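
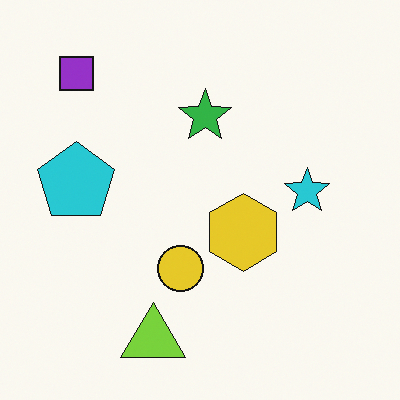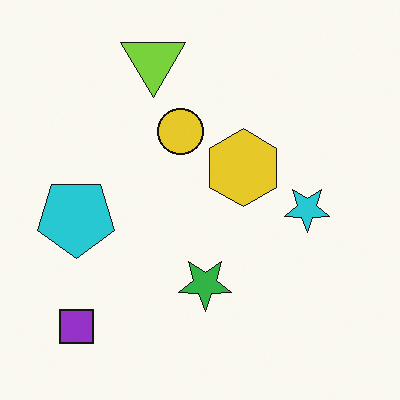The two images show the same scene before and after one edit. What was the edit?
It was flipped vertically (top ↔ bottom).

The lime triangle is in the bottom of the first image and the top of the second — shapes on opposite sides of the horizontal midline have swapped in a mirror flip.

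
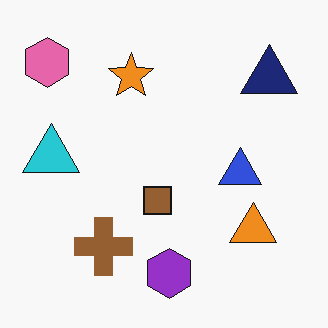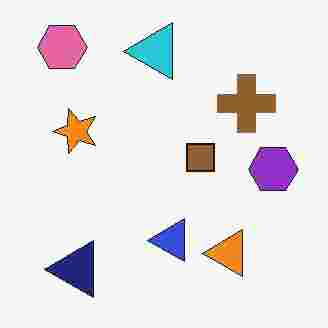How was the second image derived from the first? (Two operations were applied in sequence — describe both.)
The second image is the first heavily JPEG-compressed with obvious blocking artifacts, then transposed (reflected across the top-left ↔ bottom-right diagonal).

Blocky 8×8 compression artifacts appear around shape edges and the flat background shows ringing — characteristic JPEG degradation. Shapes have swapped their row and column positions — what was in the top-right is now in the bottom-left — a diagonal reflection.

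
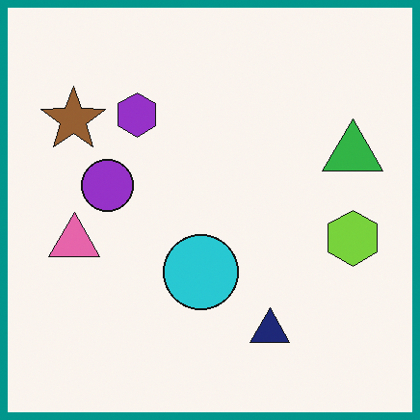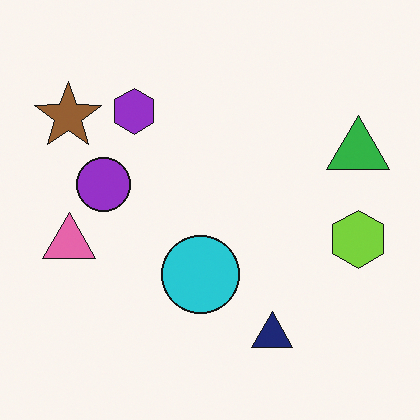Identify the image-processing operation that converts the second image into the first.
The first image is the second framed with a teal border.

A solid teal frame runs around the edge of the first image, with the content slightly shrunk inside it.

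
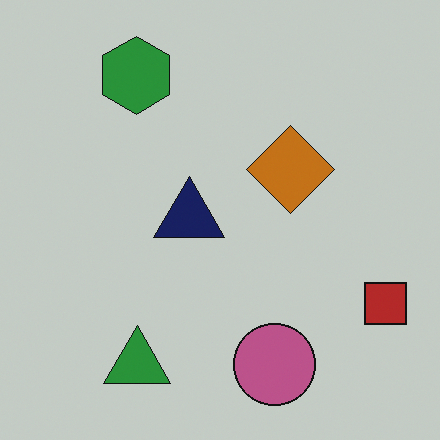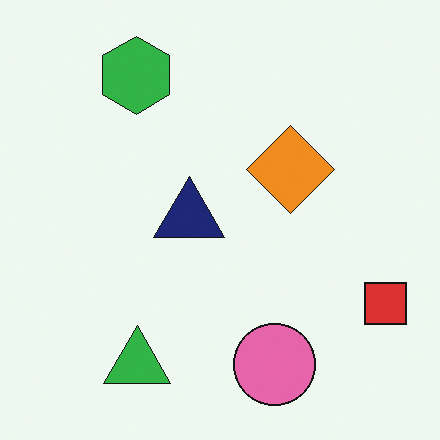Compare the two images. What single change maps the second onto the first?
The first image is the second darkened a little.

Every pixel — background and shapes alike — is uniformly darkened.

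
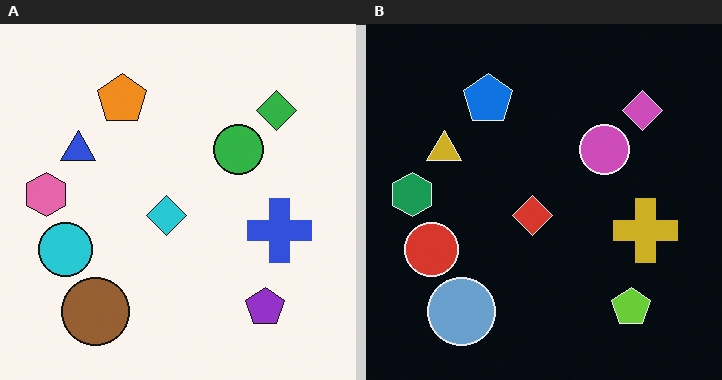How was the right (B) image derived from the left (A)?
It was color-inverted (negative).

The light background has become dark and every shape's color is its complement — a photographic negative.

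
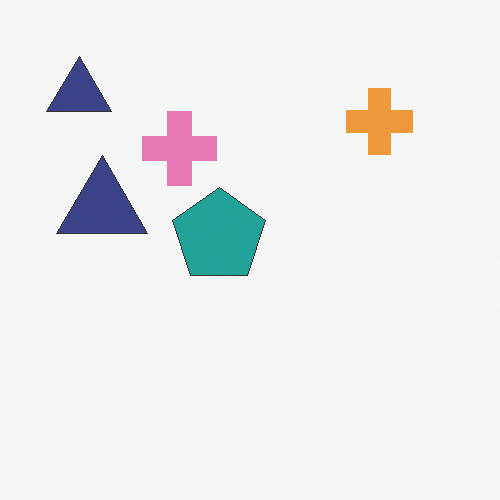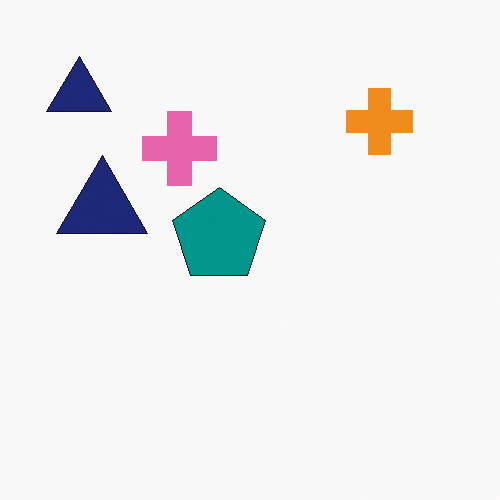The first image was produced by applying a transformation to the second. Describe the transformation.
The transformation is: given slightly reduced contrast.

Tones are pushed toward mid-grey across the whole image — a global contrast change.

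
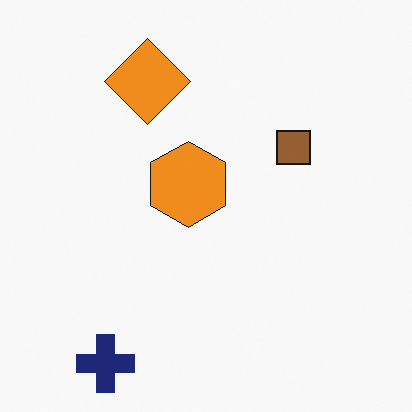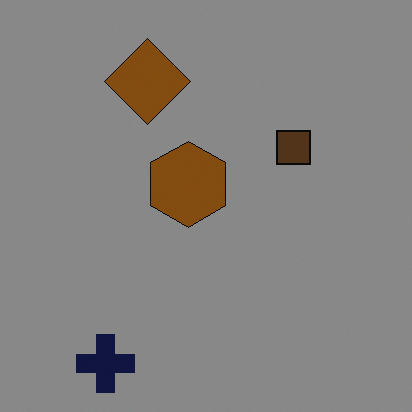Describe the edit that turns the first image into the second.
The transformation is: noticeably darkened.

Every pixel — background and shapes alike — is uniformly darkened.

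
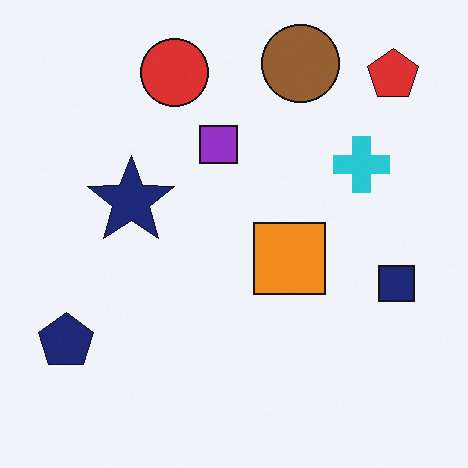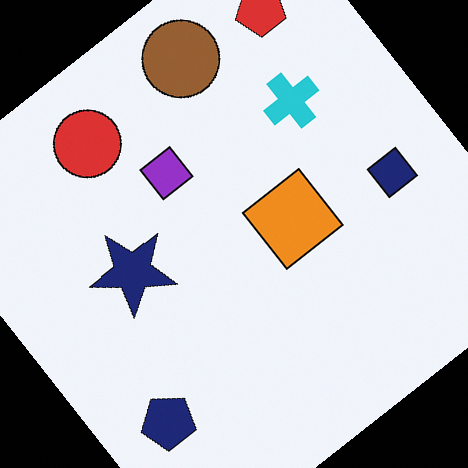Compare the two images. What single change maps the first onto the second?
The second image is the first rotated counter-clockwise by a large amount — several tens of degrees.

Every shape is tilted by the same angle and the image corners show triangular fill wedges — a whole-image rotation by a non-right angle.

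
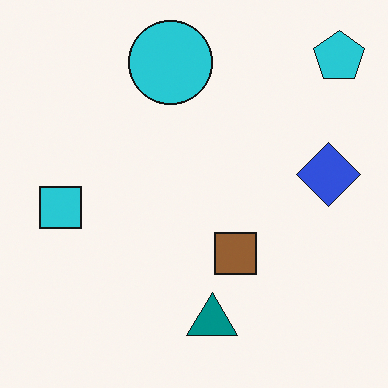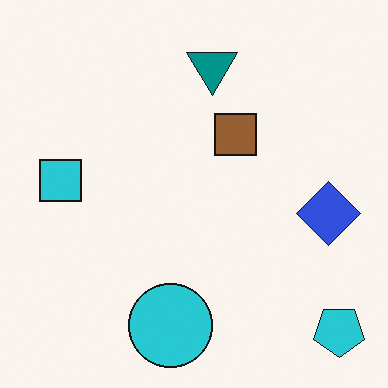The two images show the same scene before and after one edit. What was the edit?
The transformation is: flipped vertically (top ↔ bottom).

The cyan pentagon is in the top-right of the first image and the bottom-right of the second — shapes on opposite sides of the horizontal midline have swapped in a mirror flip.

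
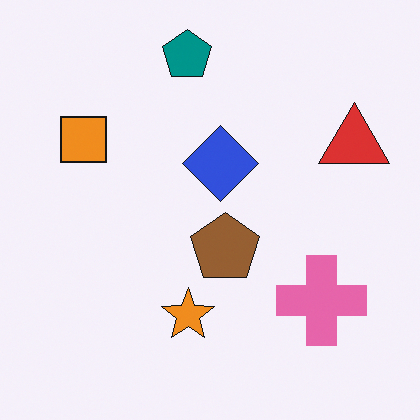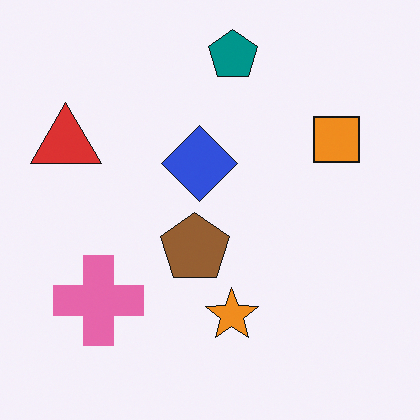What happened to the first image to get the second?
The image was flipped horizontally (left ↔ right).

The red triangle is in the right of the first image and the left of the second — shapes on opposite sides of the vertical midline have swapped in a mirror flip.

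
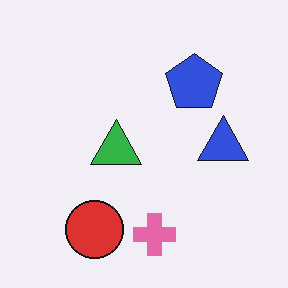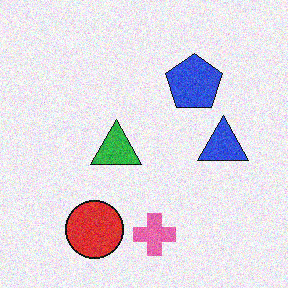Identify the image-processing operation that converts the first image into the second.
The image was degraded with visible gaussian noise.

Random speckle covers the whole image, including the flat background.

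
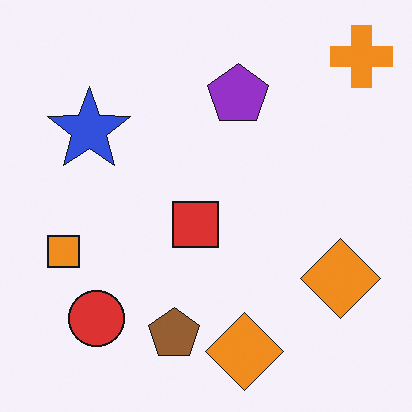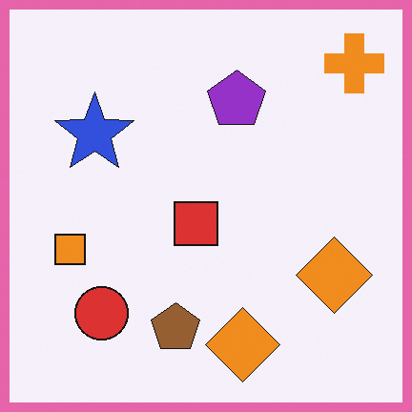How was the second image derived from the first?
The second image is the first framed with a pink border.

A solid pink frame runs around the edge of the second image, with the content slightly shrunk inside it.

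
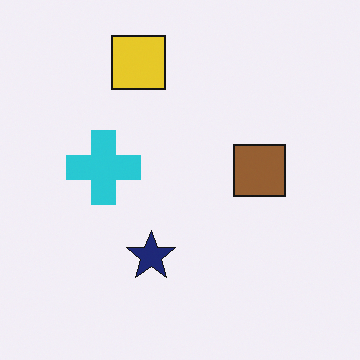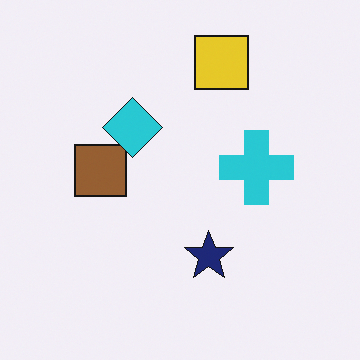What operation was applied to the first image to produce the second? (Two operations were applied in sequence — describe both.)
The transformation is: flipped horizontally (left ↔ right), then overlaid with an additional cyan diamond.

The brown square is in the right of the first image and the left of the second — shapes on opposite sides of the vertical midline have swapped in a mirror flip. A cyan diamond appears in the second image that is absent from the first.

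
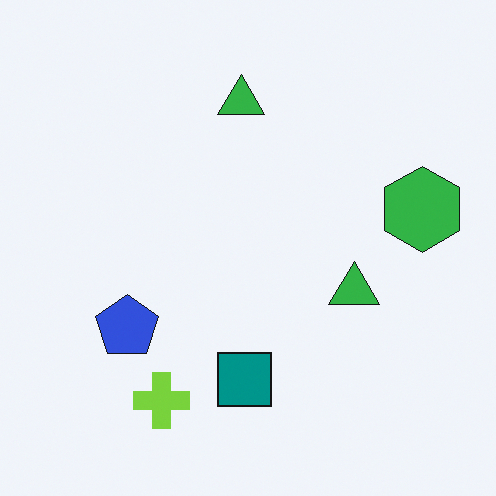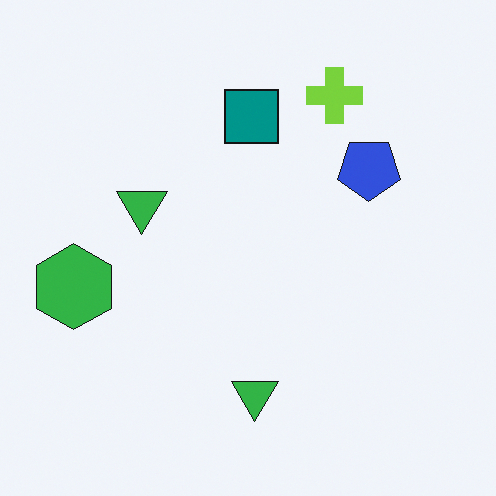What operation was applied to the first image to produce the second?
Rotated 180°.

The green hexagon sits in the right of the first image and the left of the second — consistent with a whole-image 180° rotation.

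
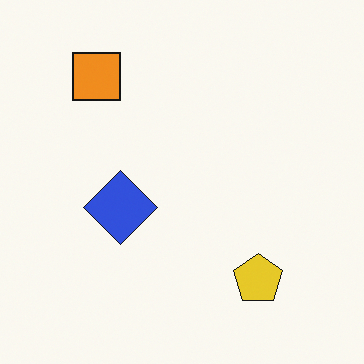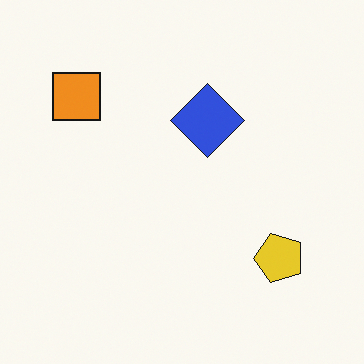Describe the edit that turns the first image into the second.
Transposed (reflected across the top-left ↔ bottom-right diagonal).

Shapes have swapped their row and column positions — what was in the top-right is now in the bottom-left — a diagonal reflection.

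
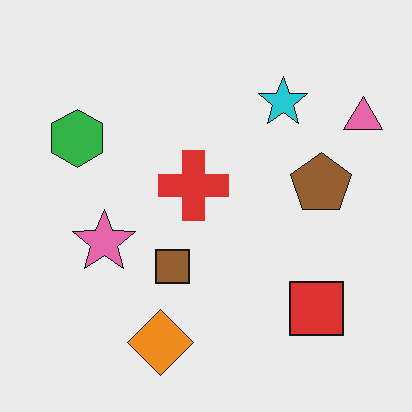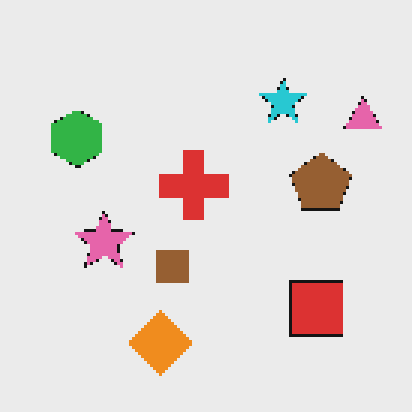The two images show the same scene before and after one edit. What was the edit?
Mildly pixelated.

Shapes are reduced to large square blocks; fine edges and outlines are lost — a downscale-then-upscale (mosaic) effect.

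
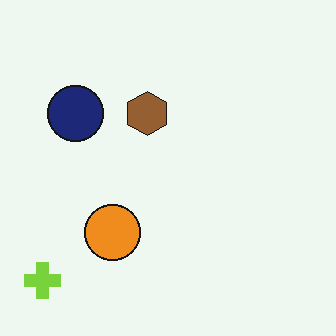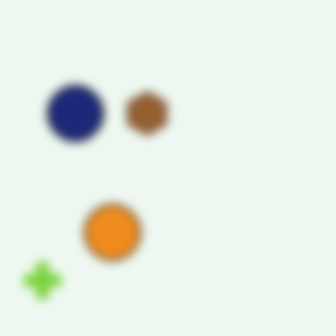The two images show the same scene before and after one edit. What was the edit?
Moderately blurred.

Shape edges and outlines are uniformly softened across the whole image.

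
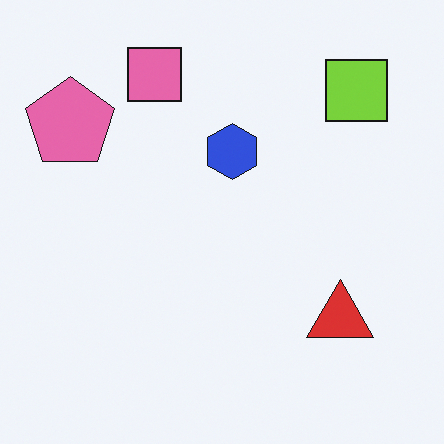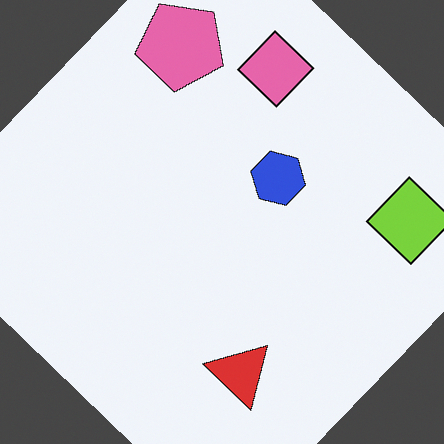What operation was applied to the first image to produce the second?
It was rotated clockwise by a large amount — several tens of degrees.

Every shape is tilted by the same angle and the image corners show triangular fill wedges — a whole-image rotation by a non-right angle.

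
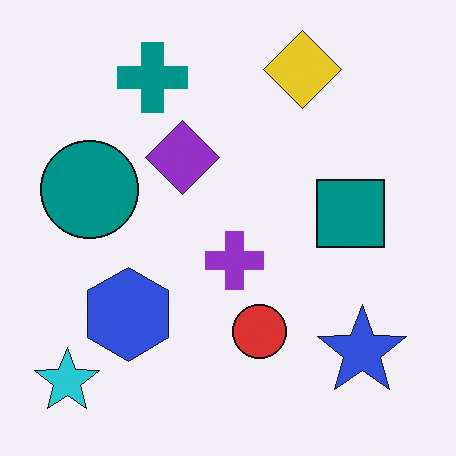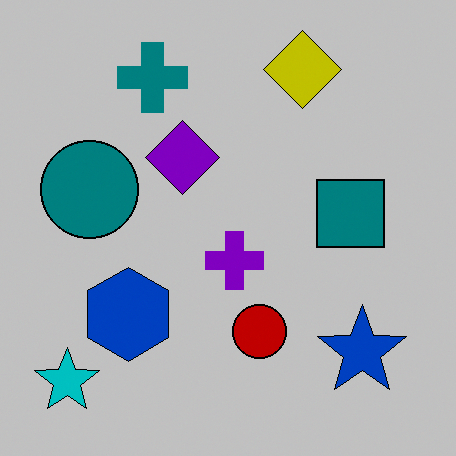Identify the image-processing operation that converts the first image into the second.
This is the original image aggressively posterized.

Each flat color has snapped to a coarser quantized level — most visibly, the near-white background has dropped to a flat grey.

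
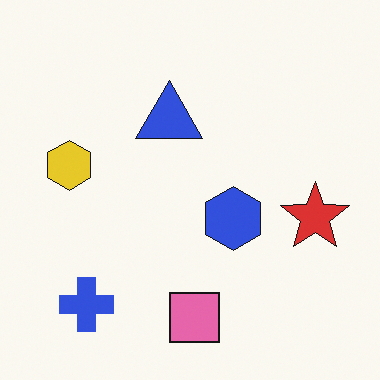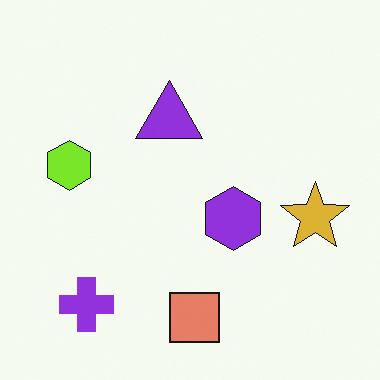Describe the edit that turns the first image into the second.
It was hue-shifted slightly.

Every shape's color has rotated by the same amount around the hue wheel — a uniform hue shift.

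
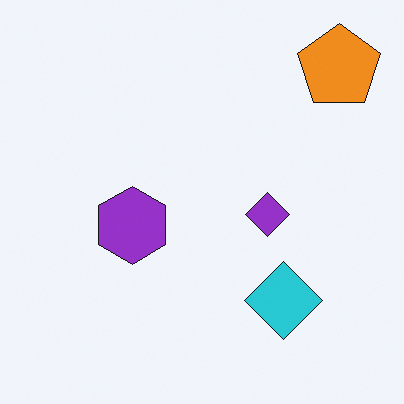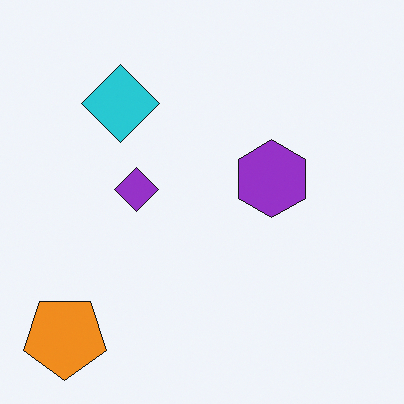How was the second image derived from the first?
The image was rotated 180°.

The orange pentagon sits in the top-right of the first image and the bottom-left of the second — consistent with a whole-image 180° rotation.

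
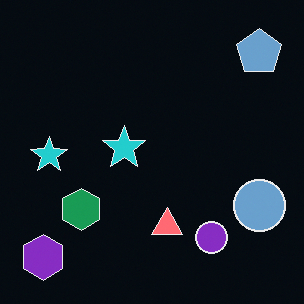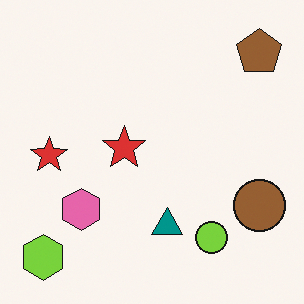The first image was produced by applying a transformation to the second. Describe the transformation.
Color-inverted (negative).

The light background has become dark and every shape's color is its complement — a photographic negative.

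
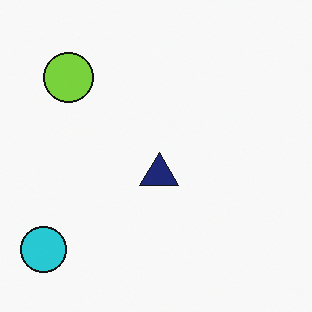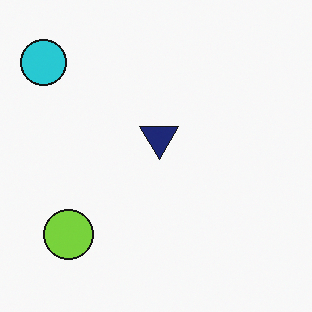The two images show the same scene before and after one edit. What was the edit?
The second image is the first flipped vertically (top ↔ bottom).

The cyan circle is in the bottom-left of the first image and the top-left of the second — shapes on opposite sides of the horizontal midline have swapped in a mirror flip.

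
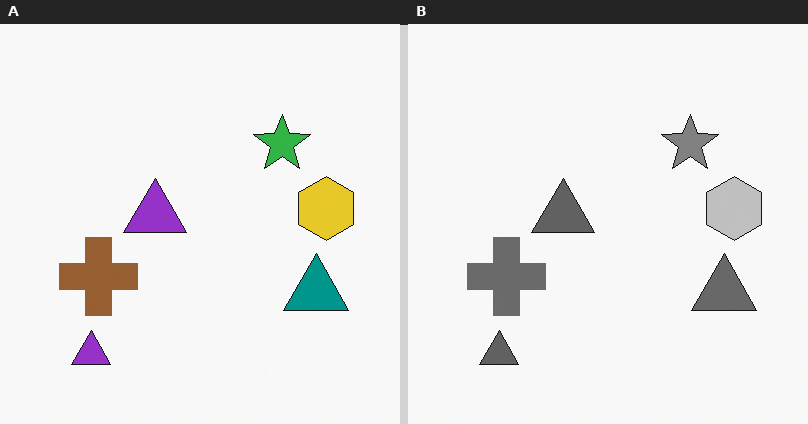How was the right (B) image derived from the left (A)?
This is the original image converted to grayscale.

All color is removed — every shape is now a shade of grey.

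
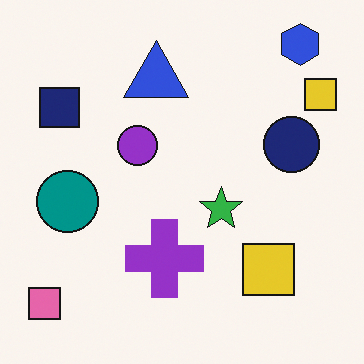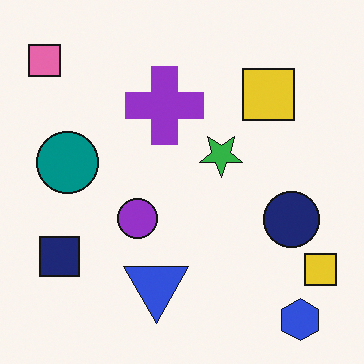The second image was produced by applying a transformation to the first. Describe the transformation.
The image was flipped vertically (top ↔ bottom).

The blue hexagon is in the top-right of the first image and the bottom-right of the second — shapes on opposite sides of the horizontal midline have swapped in a mirror flip.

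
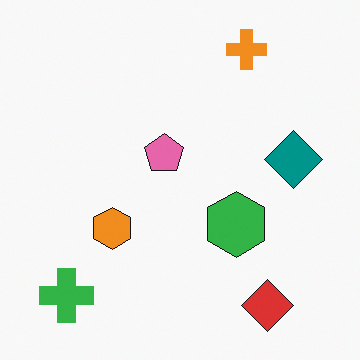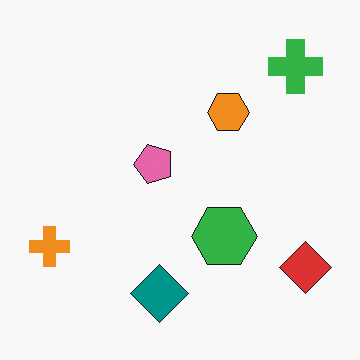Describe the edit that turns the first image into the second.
The transformation is: transposed (reflected across the top-left ↔ bottom-right diagonal).

Shapes have swapped their row and column positions — what was in the top-right is now in the bottom-left — a diagonal reflection.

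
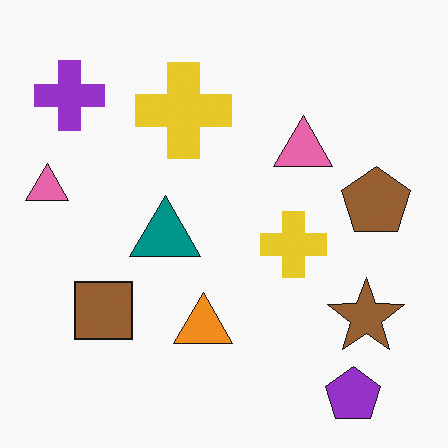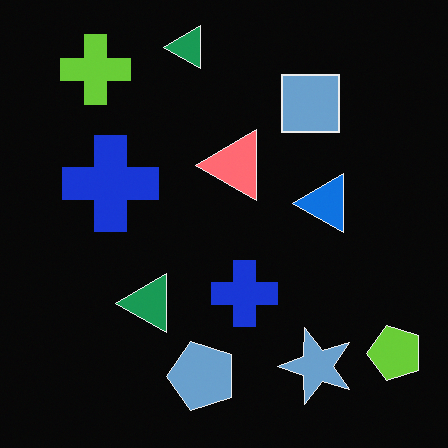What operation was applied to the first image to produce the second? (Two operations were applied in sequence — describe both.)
It was color-inverted (negative), then transposed (reflected across the top-left ↔ bottom-right diagonal).

The light background has become dark and every shape's color is its complement — a photographic negative. Shapes have swapped their row and column positions — what was in the top-right is now in the bottom-left — a diagonal reflection.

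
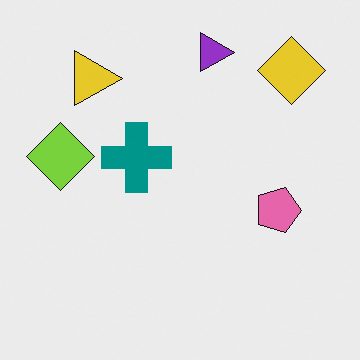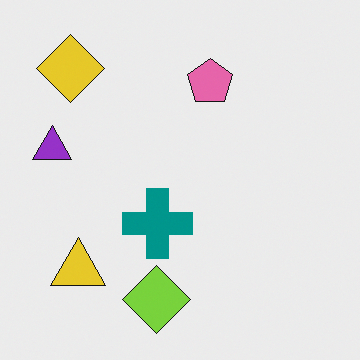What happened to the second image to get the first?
The first image is the second rotated 90° clockwise.

The yellow diamond sits in the top-left of the second image and the top-right of the first — consistent with a whole-image 90° clockwise rotation.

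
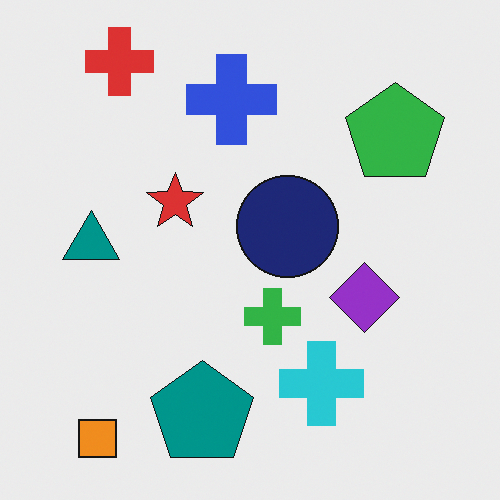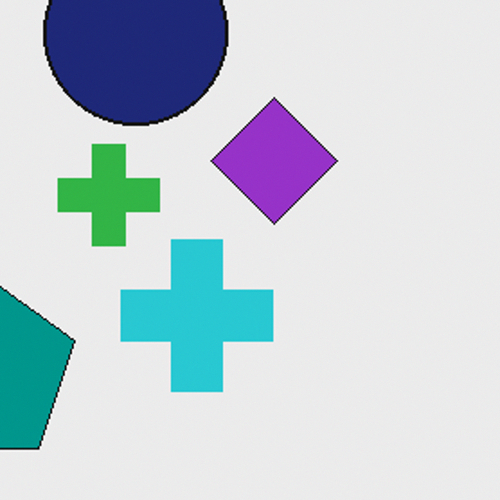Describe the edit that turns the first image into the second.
This is the original image cropped tightly and scaled back up.

The visible shapes are larger and the field of view is narrower; shapes near the original edges may be partly or wholly outside the frame — a crop-and-rescale.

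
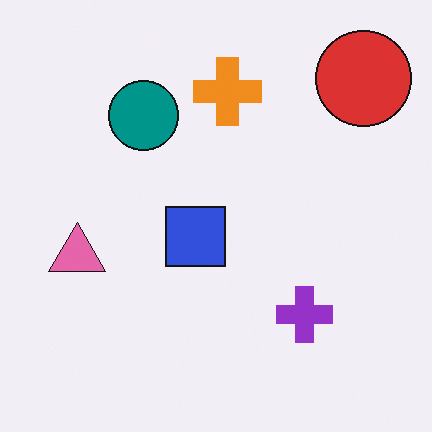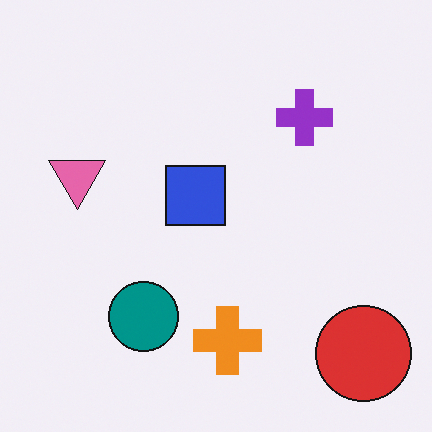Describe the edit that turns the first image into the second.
The second image is the first flipped vertically (top ↔ bottom).

The red circle is in the top-right of the first image and the bottom-right of the second — shapes on opposite sides of the horizontal midline have swapped in a mirror flip.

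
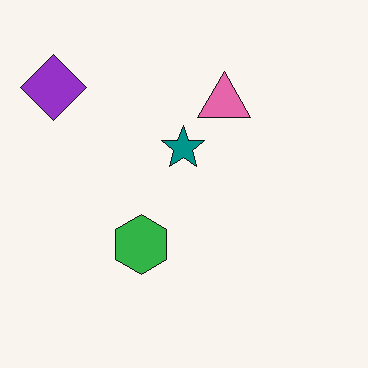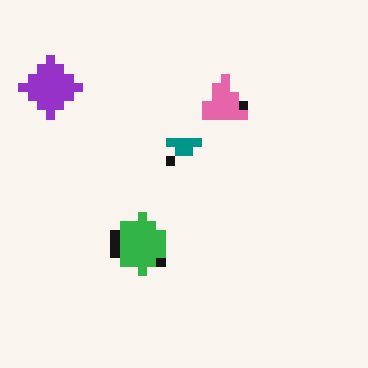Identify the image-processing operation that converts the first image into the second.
Heavily pixelated into large blocks.

Shapes are reduced to large square blocks; fine edges and outlines are lost — a downscale-then-upscale (mosaic) effect.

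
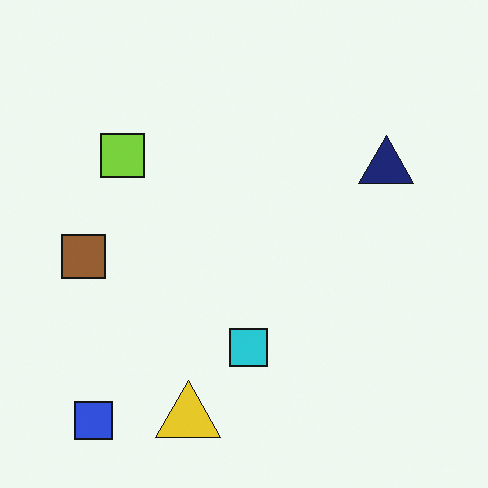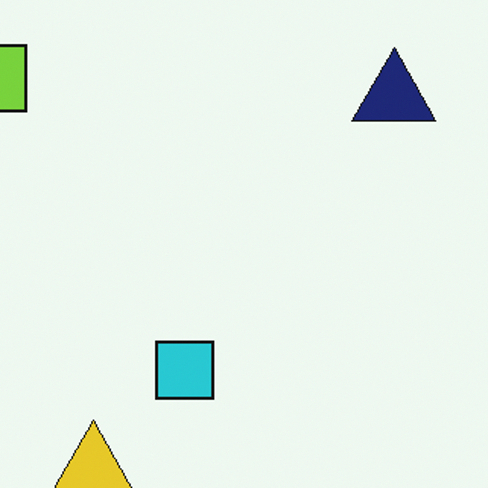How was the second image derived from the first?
This is the original image cropped to a modestly smaller region and rescaled.

The visible shapes are larger and the field of view is narrower; shapes near the original edges may be partly or wholly outside the frame — a crop-and-rescale.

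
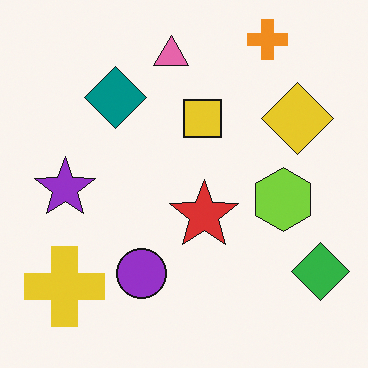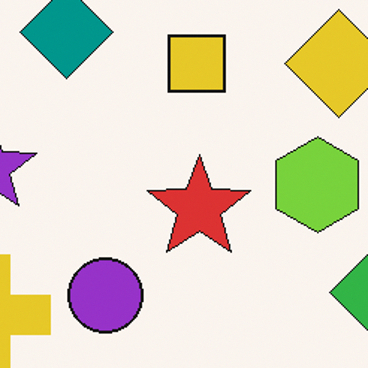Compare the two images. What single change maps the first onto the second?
It was cropped slightly and scaled back up.

The visible shapes are larger and the field of view is narrower; shapes near the original edges may be partly or wholly outside the frame — a crop-and-rescale.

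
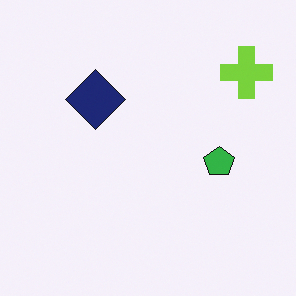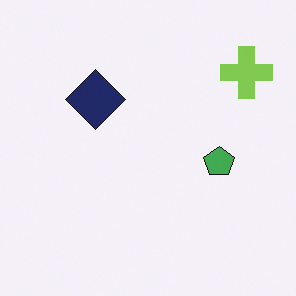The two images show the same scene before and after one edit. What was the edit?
This is the original image slightly desaturated.

All colors are more muted and greyish — a global saturation change.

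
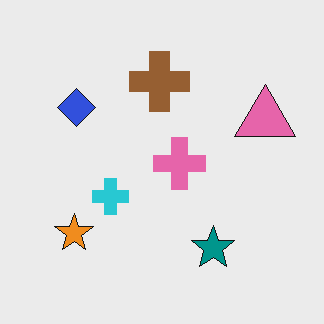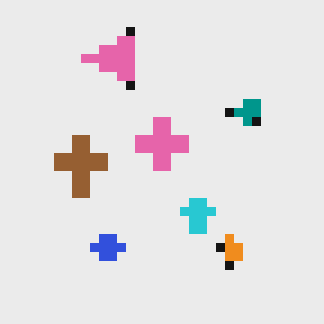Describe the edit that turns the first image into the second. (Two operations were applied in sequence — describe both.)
The transformation is: rotated 90° counter-clockwise, then heavily pixelated into large blocks.

The orange star sits in the bottom-left of the first image and the bottom-right of the second — consistent with a whole-image 90° counter-clockwise rotation. Shapes are reduced to large square blocks; fine edges and outlines are lost — a downscale-then-upscale (mosaic) effect.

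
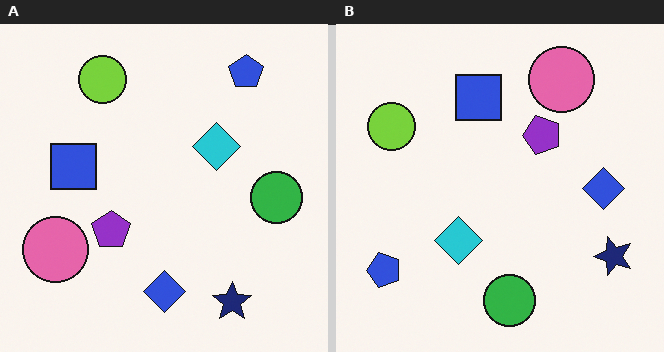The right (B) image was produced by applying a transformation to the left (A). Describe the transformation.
The transformation is: transposed (reflected across the top-left ↔ bottom-right diagonal).

Shapes have swapped their row and column positions — what was in the top-right is now in the bottom-left — a diagonal reflection.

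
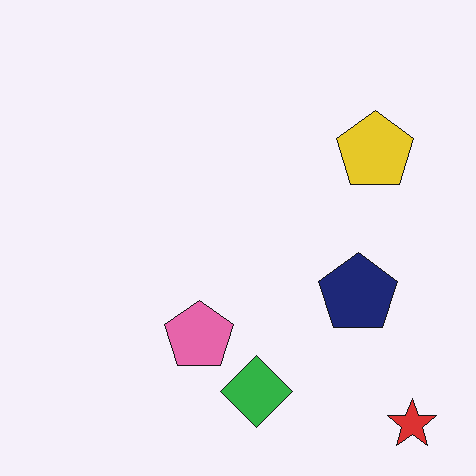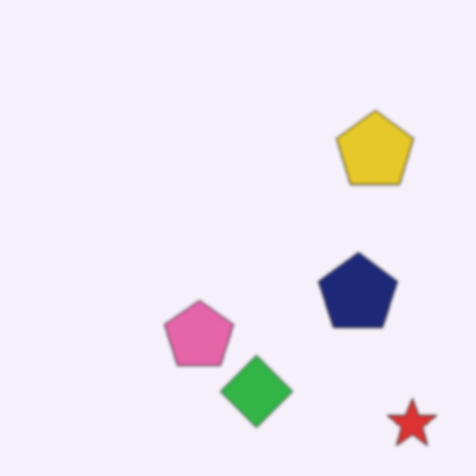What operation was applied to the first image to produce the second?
The image was given a subtle gaussian blur.

Shape edges and outlines are uniformly softened across the whole image.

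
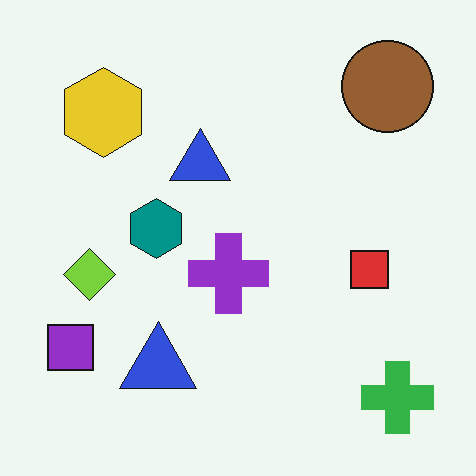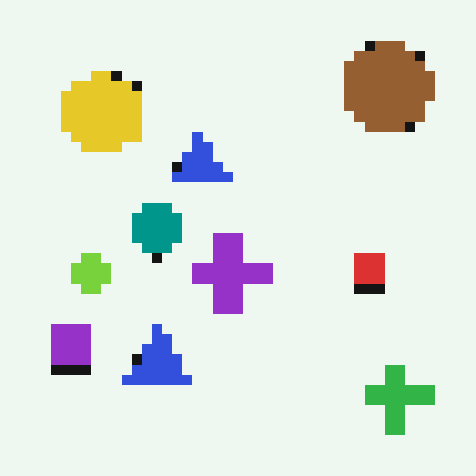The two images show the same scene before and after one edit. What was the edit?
The transformation is: heavily pixelated into large blocks.

Shapes are reduced to large square blocks; fine edges and outlines are lost — a downscale-then-upscale (mosaic) effect.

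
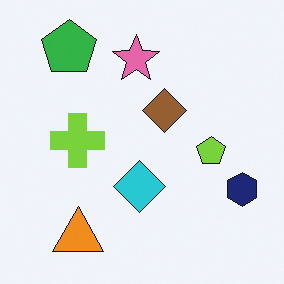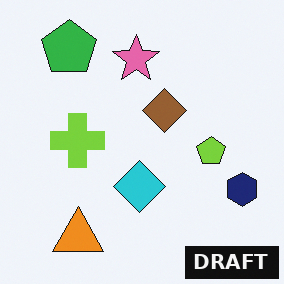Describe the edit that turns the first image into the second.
The second image is the first watermarked with the text "DRAFT" in the lower-right corner.

A dark label reading "DRAFT" appears in the lower-right corner.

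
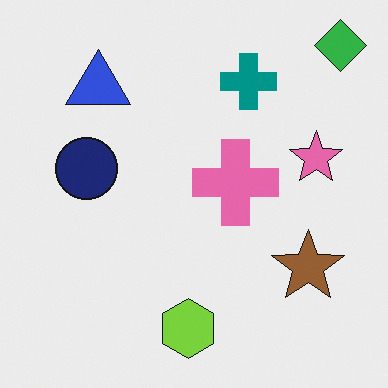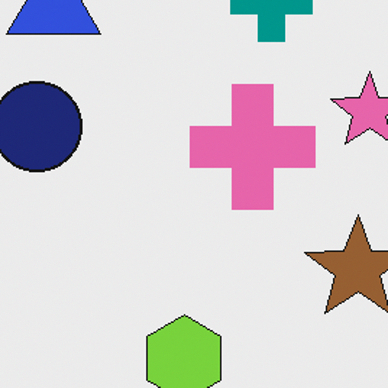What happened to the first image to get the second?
The second image is the first cropped to a modestly smaller region and rescaled.

The visible shapes are larger and the field of view is narrower; shapes near the original edges may be partly or wholly outside the frame — a crop-and-rescale.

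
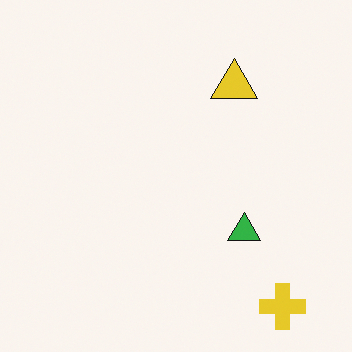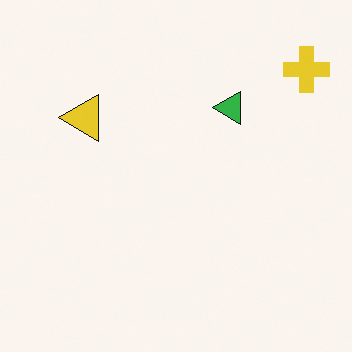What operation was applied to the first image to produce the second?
The second image is the first rotated 90° counter-clockwise.

The yellow cross sits in the bottom-right of the first image and the top-right of the second — consistent with a whole-image 90° counter-clockwise rotation.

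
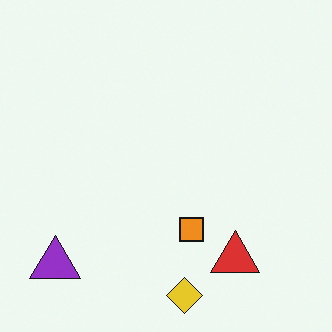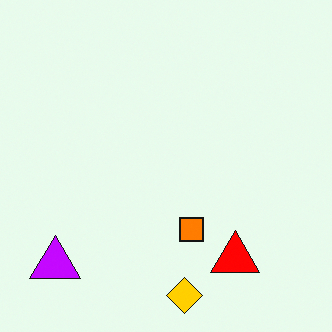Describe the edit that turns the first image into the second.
It was heavily oversaturated.

All colors are more vivid — a global saturation change.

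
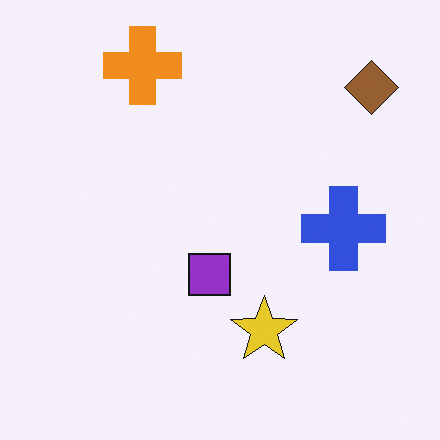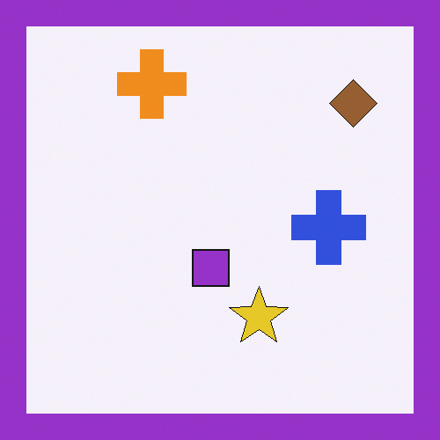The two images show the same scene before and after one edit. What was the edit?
The second image is the first framed with a purple border.

A solid purple frame runs around the edge of the second image, with the content slightly shrunk inside it.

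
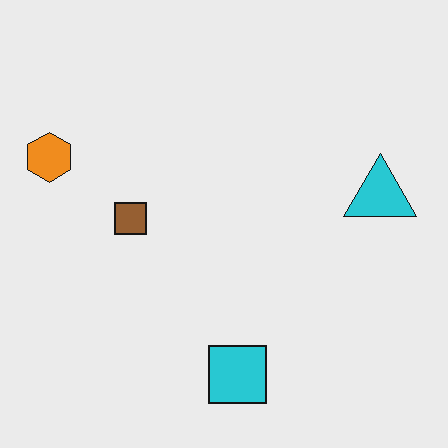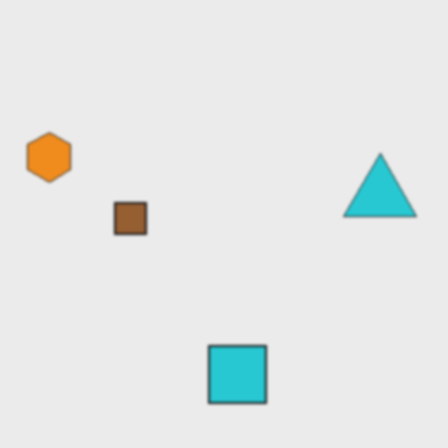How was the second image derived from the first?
This is the original image slightly softened.

Shape edges and outlines are uniformly softened across the whole image.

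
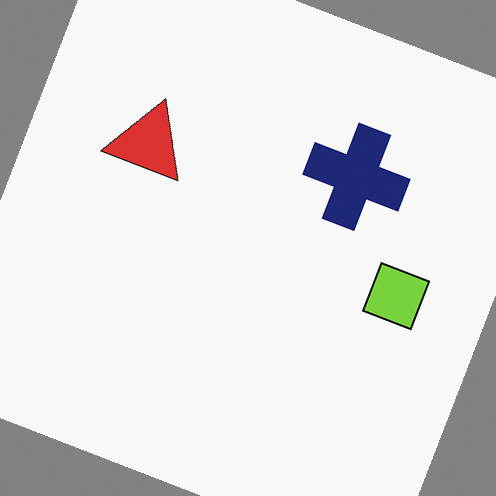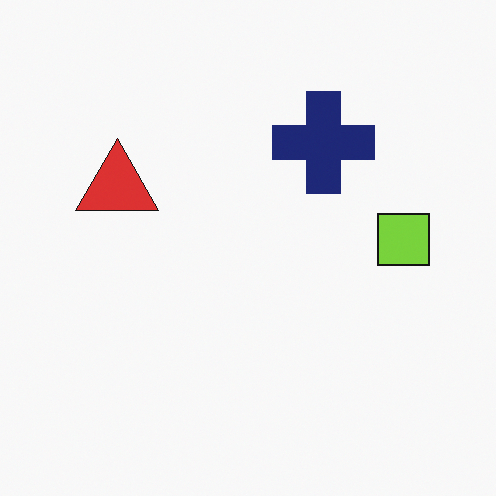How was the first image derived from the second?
Rotated clockwise by a clearly visible amount.

Every shape is tilted by the same angle and the image corners show triangular fill wedges — a whole-image rotation by a non-right angle.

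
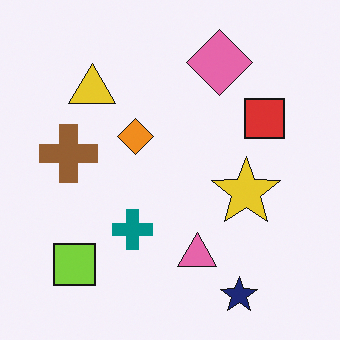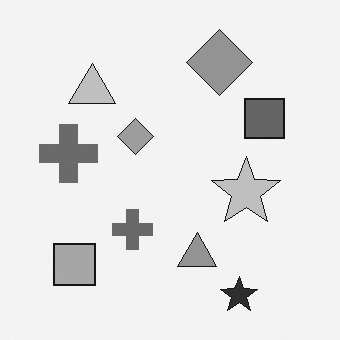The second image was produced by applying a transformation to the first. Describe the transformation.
The image was converted to grayscale.

All color is removed — every shape is now a shade of grey.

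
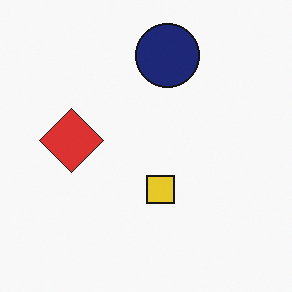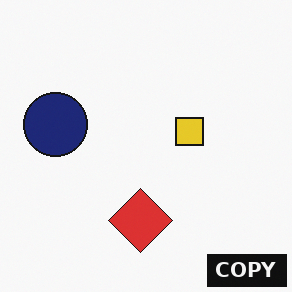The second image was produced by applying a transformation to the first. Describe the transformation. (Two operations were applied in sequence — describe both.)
The transformation is: rotated 90° counter-clockwise, then watermarked with the text "COPY" in the lower-right corner.

The navy circle sits in the top of the first image and the left of the second — consistent with a whole-image 90° counter-clockwise rotation. A dark label reading "COPY" appears in the lower-right corner.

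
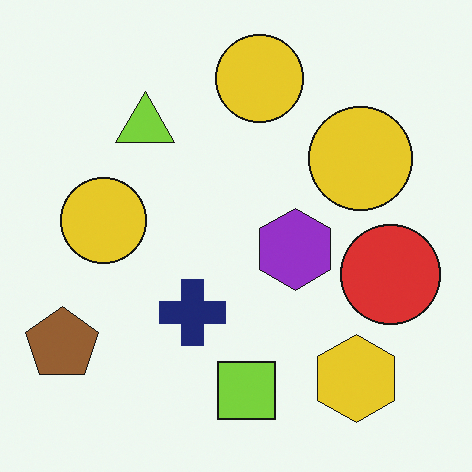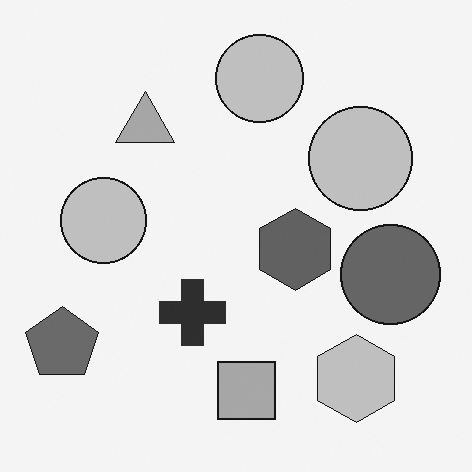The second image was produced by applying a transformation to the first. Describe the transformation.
The second image is the first converted to grayscale.

All color is removed — every shape is now a shade of grey.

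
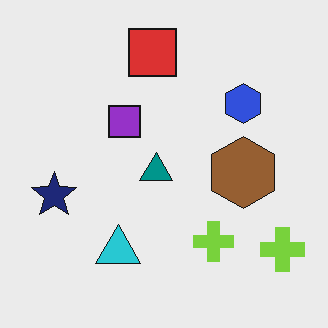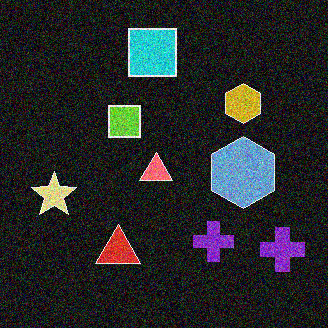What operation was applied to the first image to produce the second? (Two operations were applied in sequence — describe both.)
The transformation is: color-inverted (negative), then degraded with strong gaussian noise.

The light background has become dark and every shape's color is its complement — a photographic negative. Random speckle covers the whole image, including the flat background.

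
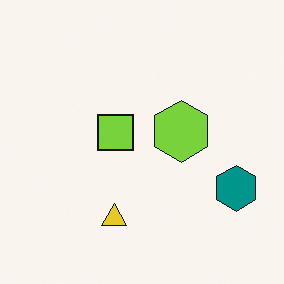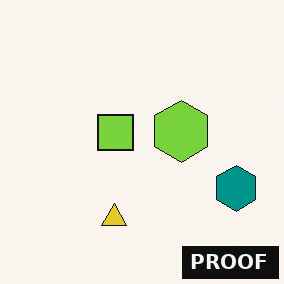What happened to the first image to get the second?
The image was watermarked with the text "PROOF" in the lower-right corner.

A dark label reading "PROOF" appears in the lower-right corner.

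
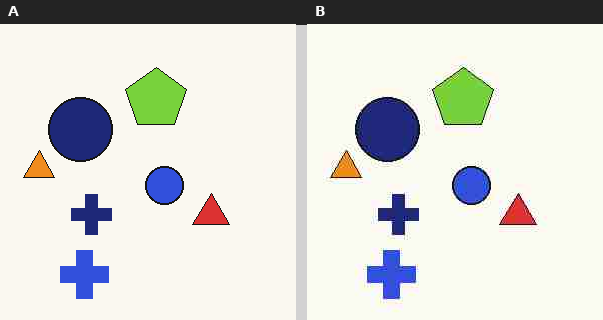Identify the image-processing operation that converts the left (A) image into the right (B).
The transformation is: heavily JPEG-compressed with obvious blocking artifacts.

Blocky 8×8 compression artifacts appear around shape edges and the flat background shows ringing — characteristic JPEG degradation.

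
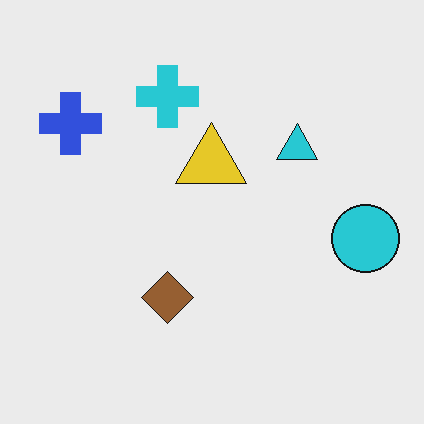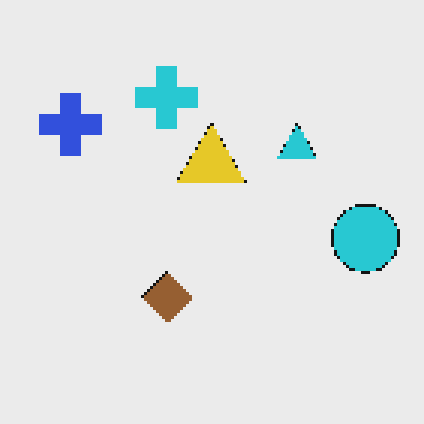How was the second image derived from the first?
The second image is the first lightly pixelated (a mild mosaic effect).

Shapes are reduced to large square blocks; fine edges and outlines are lost — a downscale-then-upscale (mosaic) effect.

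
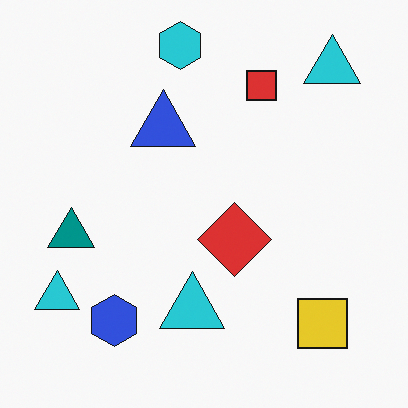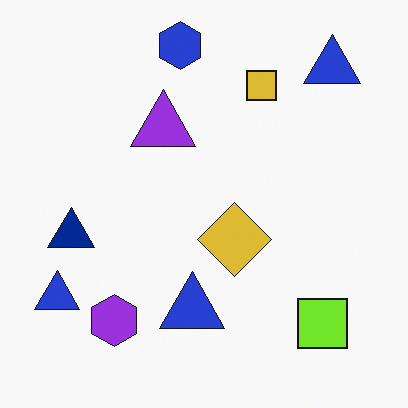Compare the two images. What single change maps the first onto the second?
Hue-shifted slightly.

Every shape's color has rotated by the same amount around the hue wheel — a uniform hue shift.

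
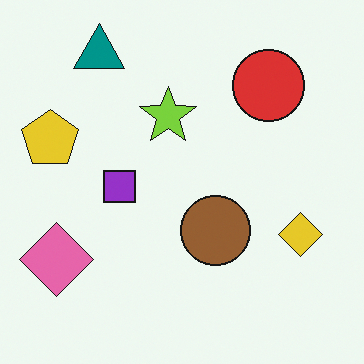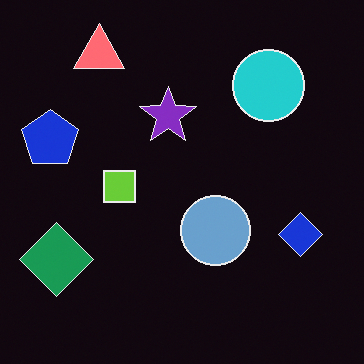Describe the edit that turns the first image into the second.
It was color-inverted (negative).

The light background has become dark and every shape's color is its complement — a photographic negative.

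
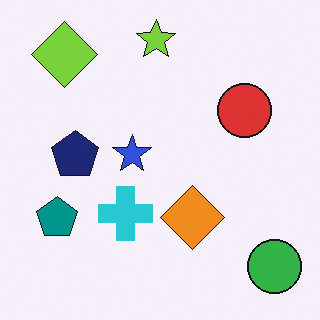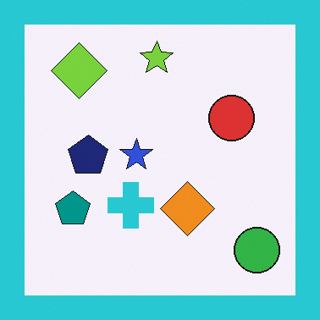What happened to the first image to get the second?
The transformation is: framed with a cyan border.

A solid cyan frame runs around the edge of the second image, with the content slightly shrunk inside it.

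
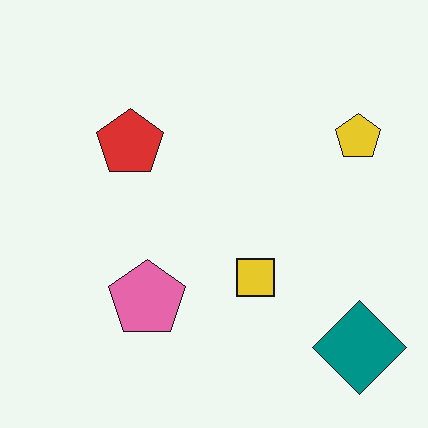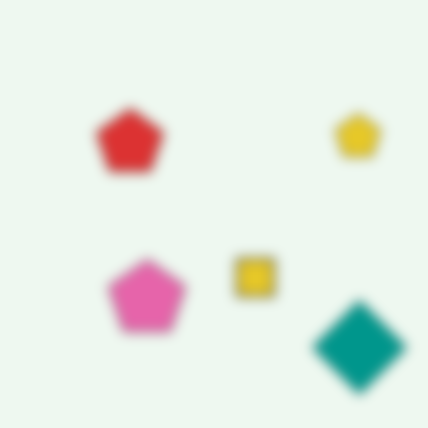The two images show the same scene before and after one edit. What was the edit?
It was heavily blurred.

Shape edges and outlines are uniformly softened across the whole image.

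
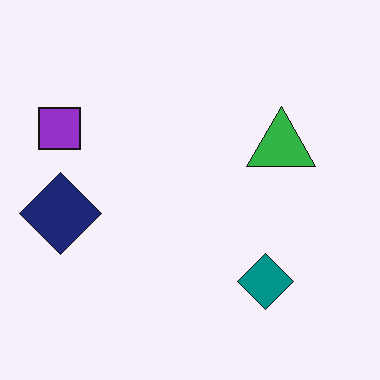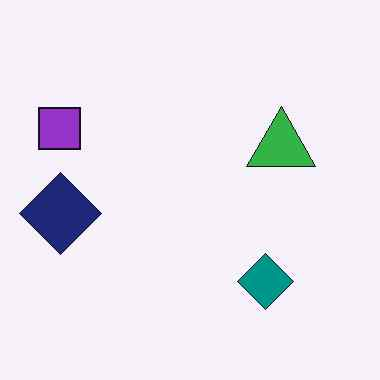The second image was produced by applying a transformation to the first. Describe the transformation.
The transformation is: JPEG-compressed with visible artifacts.

Blocky 8×8 compression artifacts appear around shape edges and the flat background shows ringing — characteristic JPEG degradation.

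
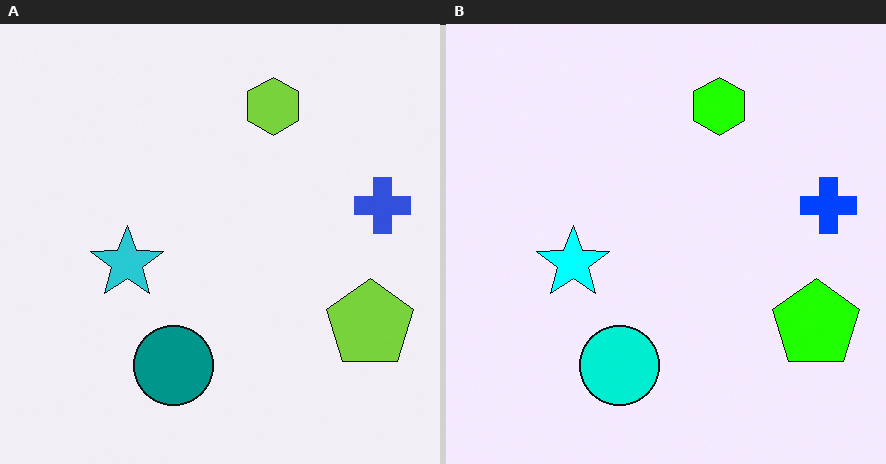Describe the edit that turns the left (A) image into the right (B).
The transformation is: made much more vivid (saturation change).

All colors are more vivid — a global saturation change.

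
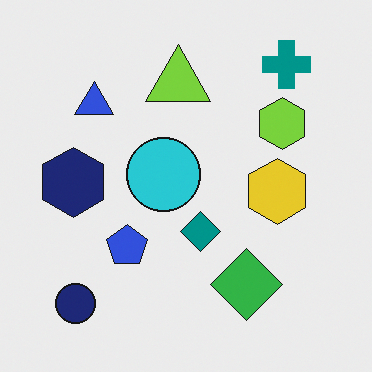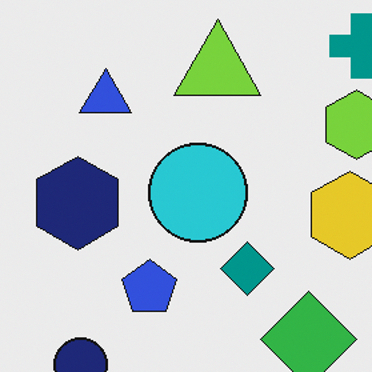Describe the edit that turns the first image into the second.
The second image is the first cropped slightly and scaled back up.

The visible shapes are larger and the field of view is narrower; shapes near the original edges may be partly or wholly outside the frame — a crop-and-rescale.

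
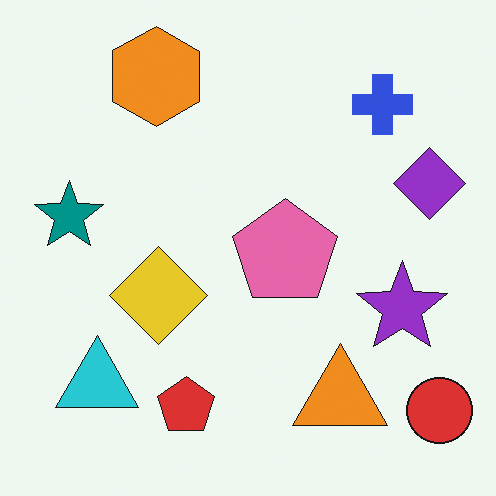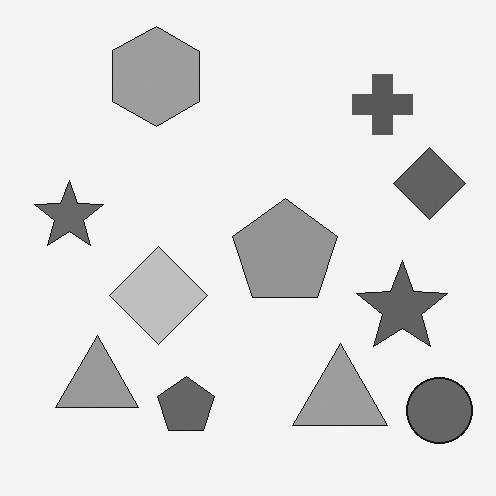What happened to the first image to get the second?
It was converted to grayscale.

All color is removed — every shape is now a shade of grey.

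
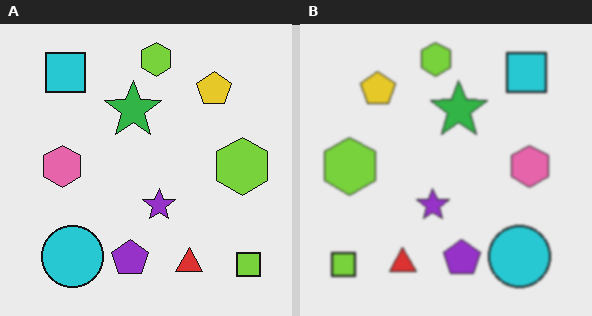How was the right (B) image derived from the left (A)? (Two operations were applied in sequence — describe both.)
The transformation is: flipped horizontally (left ↔ right), then slightly softened.

The lime square is in the bottom-right of the left (A) image and the bottom-left of the right (B) — shapes on opposite sides of the vertical midline have swapped in a mirror flip. Shape edges and outlines are uniformly softened across the whole image.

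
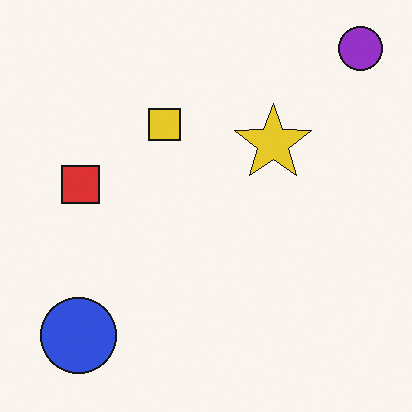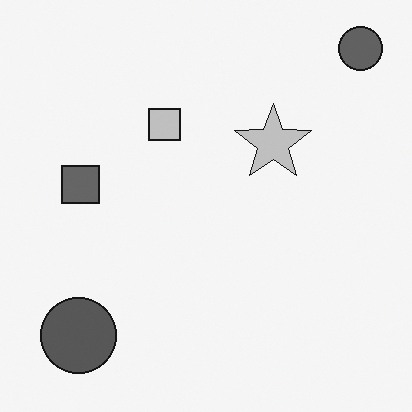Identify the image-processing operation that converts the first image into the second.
This is the original image converted to grayscale.

All color is removed — every shape is now a shade of grey.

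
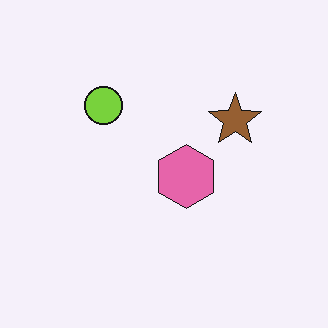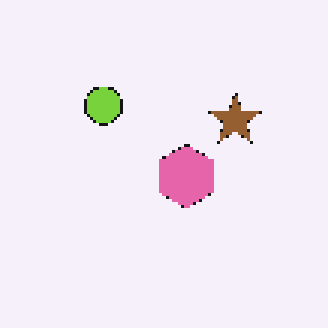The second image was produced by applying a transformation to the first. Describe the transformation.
The transformation is: mildly pixelated.

Shapes are reduced to large square blocks; fine edges and outlines are lost — a downscale-then-upscale (mosaic) effect.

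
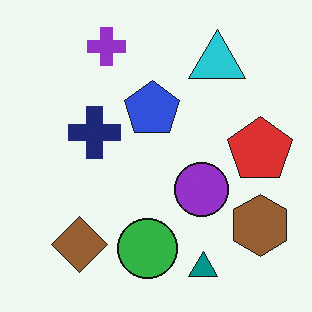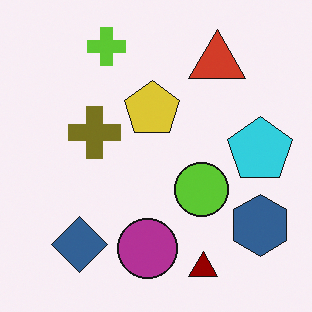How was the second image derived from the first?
It was hue-shifted through roughly half the color wheel.

Every shape's color has rotated by the same amount around the hue wheel — a uniform hue shift.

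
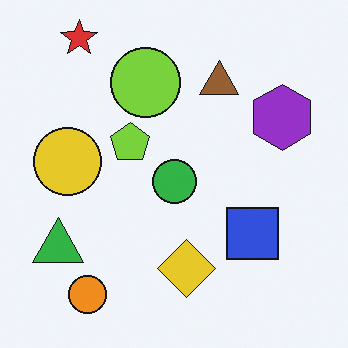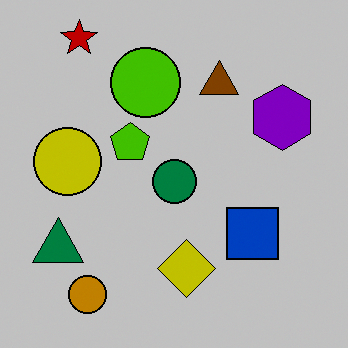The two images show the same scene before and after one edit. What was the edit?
The image was aggressively posterized.

Each flat color has snapped to a coarser quantized level — most visibly, the near-white background has dropped to a flat grey.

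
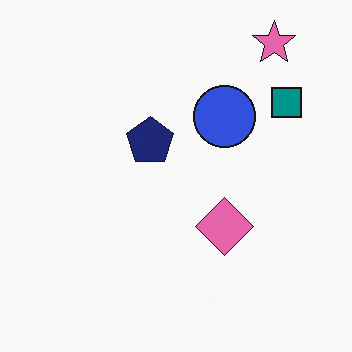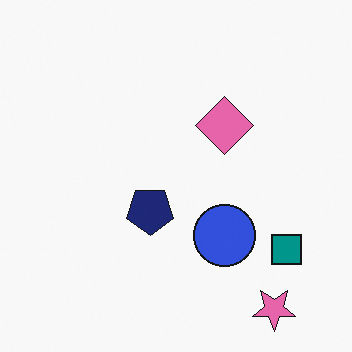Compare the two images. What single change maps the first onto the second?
The second image is the first flipped vertically (top ↔ bottom).

The pink star is in the top-right of the first image and the bottom-right of the second — shapes on opposite sides of the horizontal midline have swapped in a mirror flip.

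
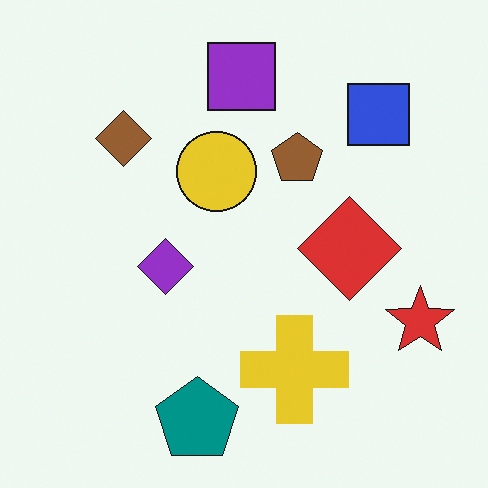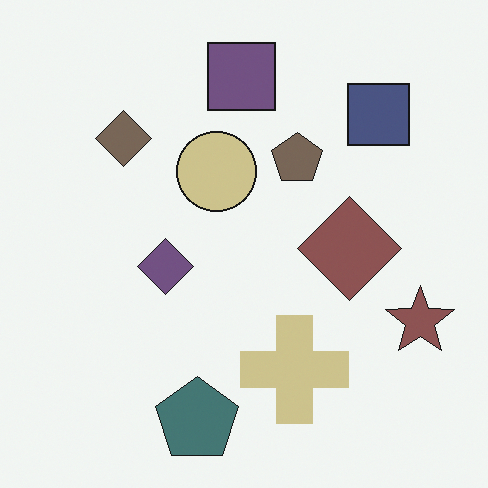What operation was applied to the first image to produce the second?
This is the original image made much more muted (saturation change).

All colors are more muted and greyish — a global saturation change.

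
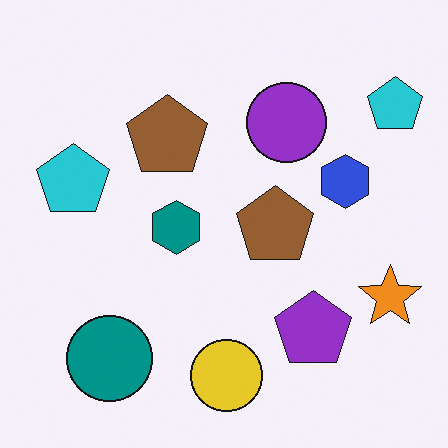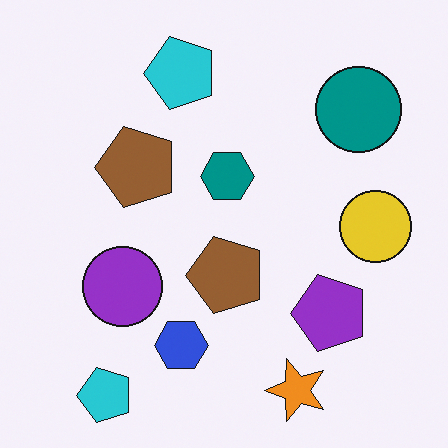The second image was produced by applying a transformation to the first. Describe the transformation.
This is the original image transposed (reflected across the top-left ↔ bottom-right diagonal).

Shapes have swapped their row and column positions — what was in the top-right is now in the bottom-left — a diagonal reflection.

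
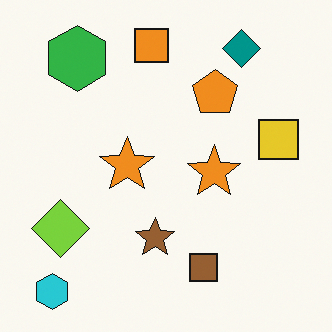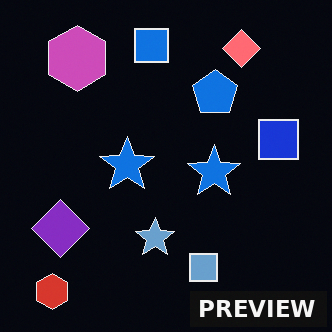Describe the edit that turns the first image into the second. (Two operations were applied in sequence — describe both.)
The second image is the first color-inverted (negative), then watermarked with the text "PREVIEW" in the lower-right corner.

The light background has become dark and every shape's color is its complement — a photographic negative. A dark label reading "PREVIEW" appears in the lower-right corner.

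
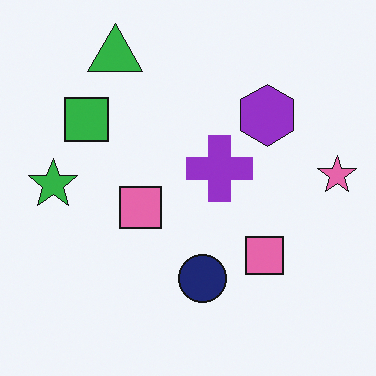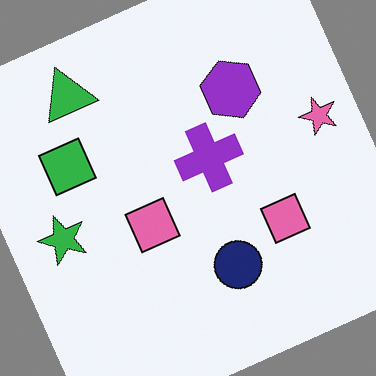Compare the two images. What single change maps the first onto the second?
The image was rotated counter-clockwise by a clearly visible amount.

Every shape is tilted by the same angle and the image corners show triangular fill wedges — a whole-image rotation by a non-right angle.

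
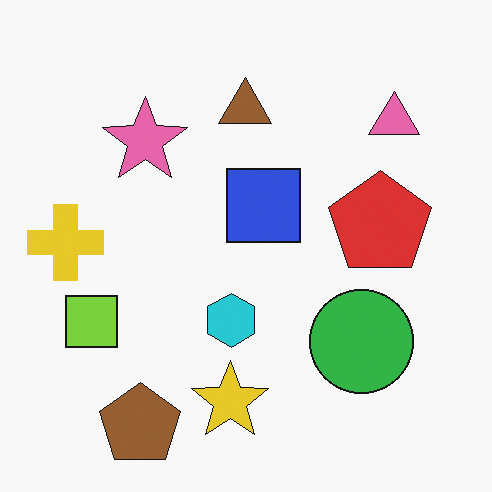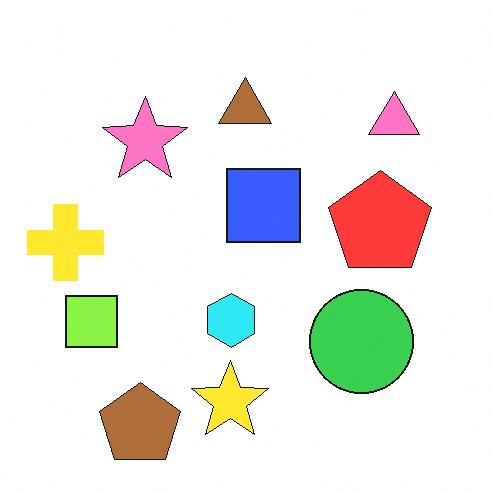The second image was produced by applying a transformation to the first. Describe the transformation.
The second image is the first brightened a little.

Every pixel — background and shapes alike — is uniformly brightened.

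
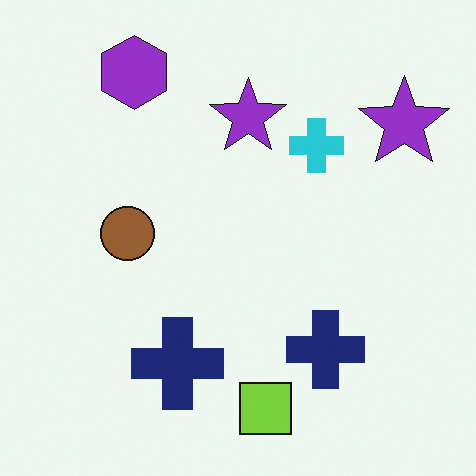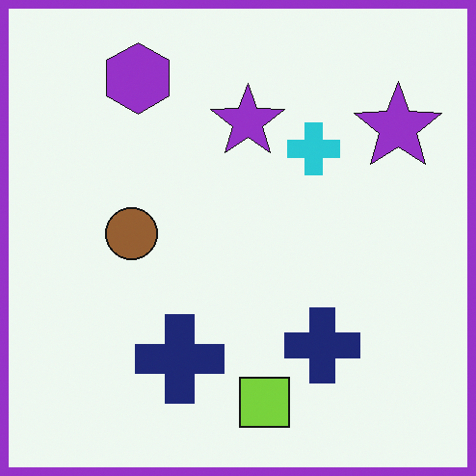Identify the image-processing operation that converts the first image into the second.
The transformation is: framed with a purple border.

A solid purple frame runs around the edge of the second image, with the content slightly shrunk inside it.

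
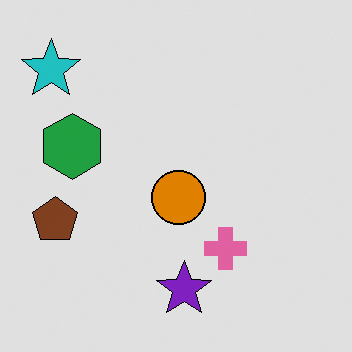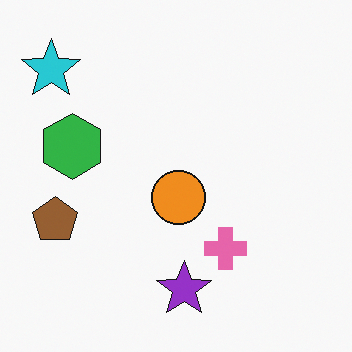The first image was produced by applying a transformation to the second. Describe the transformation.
This is the original image moderately posterized.

Each flat color has snapped to a coarser quantized level — most visibly, the near-white background has dropped to a flat grey.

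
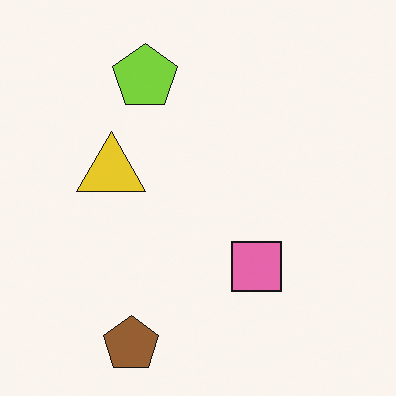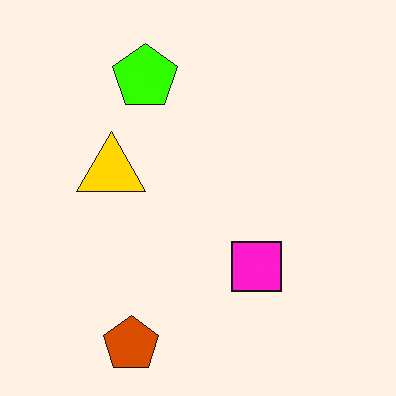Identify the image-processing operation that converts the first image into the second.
This is the original image made much more vivid (saturation change).

All colors are more vivid — a global saturation change.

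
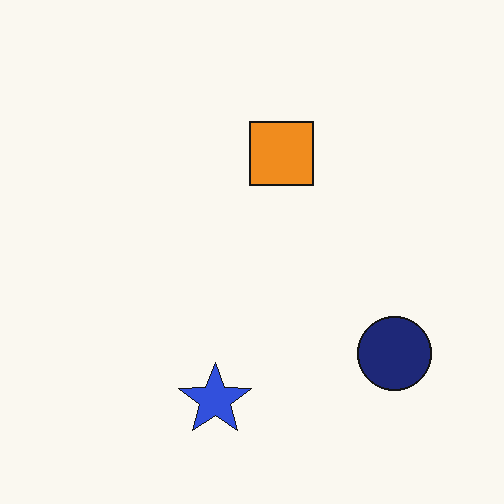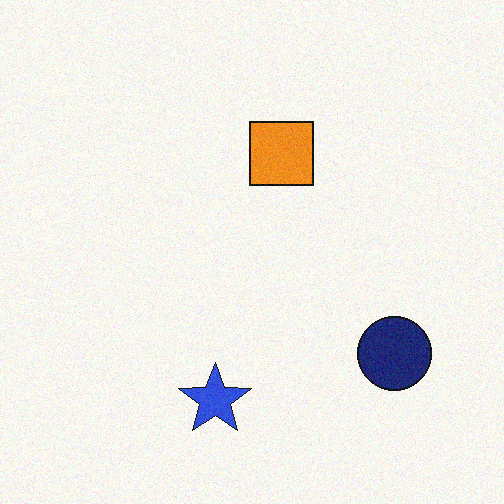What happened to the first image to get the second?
The second image is the first degraded with a light layer of grain.

Random speckle covers the whole image, including the flat background.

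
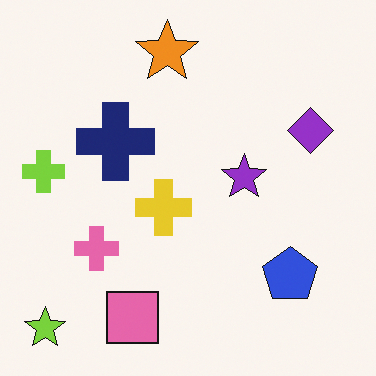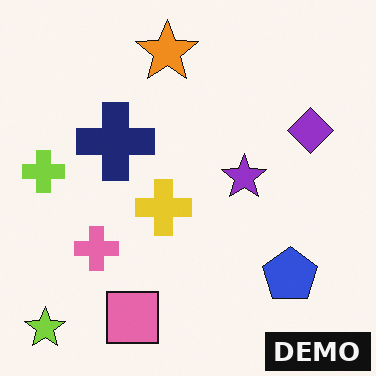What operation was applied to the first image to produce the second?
The second image is the first watermarked with the text "DEMO" in the lower-right corner.

A dark label reading "DEMO" appears in the lower-right corner.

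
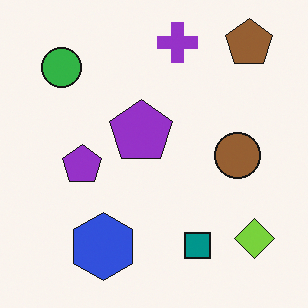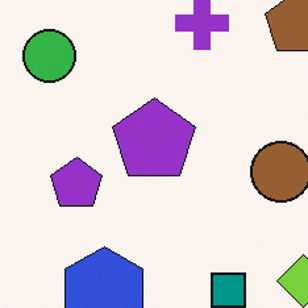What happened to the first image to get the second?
The transformation is: cropped slightly and scaled back up.

The visible shapes are larger and the field of view is narrower; shapes near the original edges may be partly or wholly outside the frame — a crop-and-rescale.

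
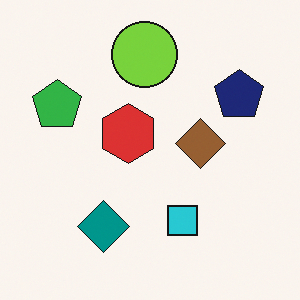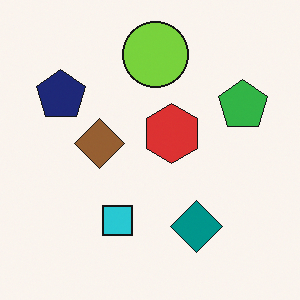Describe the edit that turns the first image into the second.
Flipped horizontally (left ↔ right).

The green pentagon is in the left of the first image and the right of the second — shapes on opposite sides of the vertical midline have swapped in a mirror flip.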